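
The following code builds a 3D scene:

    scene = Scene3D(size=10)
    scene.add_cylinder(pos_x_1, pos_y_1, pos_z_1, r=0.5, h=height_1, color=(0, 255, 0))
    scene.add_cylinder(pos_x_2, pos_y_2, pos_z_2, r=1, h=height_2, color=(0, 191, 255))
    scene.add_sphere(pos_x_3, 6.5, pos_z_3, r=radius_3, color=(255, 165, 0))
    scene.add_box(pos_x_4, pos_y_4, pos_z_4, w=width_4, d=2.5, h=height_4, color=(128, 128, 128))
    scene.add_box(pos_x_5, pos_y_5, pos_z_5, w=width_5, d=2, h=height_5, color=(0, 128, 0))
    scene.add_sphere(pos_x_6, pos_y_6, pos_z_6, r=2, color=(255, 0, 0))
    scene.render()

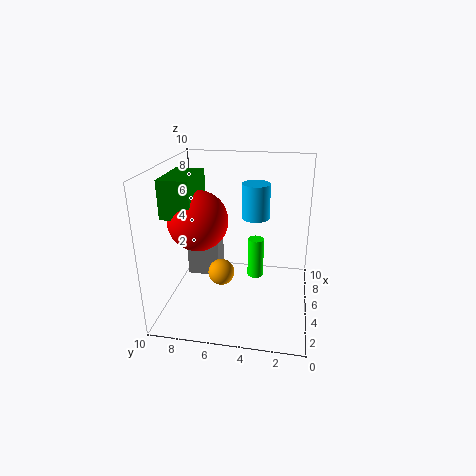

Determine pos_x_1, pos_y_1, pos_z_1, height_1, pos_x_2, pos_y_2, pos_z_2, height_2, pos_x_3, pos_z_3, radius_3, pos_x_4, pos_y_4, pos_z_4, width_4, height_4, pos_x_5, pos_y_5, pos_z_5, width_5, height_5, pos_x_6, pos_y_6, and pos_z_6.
pos_x_1 = 3
pos_y_1 = 3.5
pos_z_1 = 3.5
height_1 = 2.5
pos_x_2 = 6.5
pos_y_2 = 4
pos_z_2 = 6
height_2 = 2.5
pos_x_3 = 6
pos_z_3 = 1.5
radius_3 = 1
pos_x_4 = 7
pos_y_4 = 7
pos_z_4 = 0.5
width_4 = 2
height_4 = 4
pos_x_5 = 2.5
pos_y_5 = 7.5
pos_z_5 = 7
width_5 = 3.5
height_5 = 2.5
pos_x_6 = 4
pos_y_6 = 7.5
pos_z_6 = 6.5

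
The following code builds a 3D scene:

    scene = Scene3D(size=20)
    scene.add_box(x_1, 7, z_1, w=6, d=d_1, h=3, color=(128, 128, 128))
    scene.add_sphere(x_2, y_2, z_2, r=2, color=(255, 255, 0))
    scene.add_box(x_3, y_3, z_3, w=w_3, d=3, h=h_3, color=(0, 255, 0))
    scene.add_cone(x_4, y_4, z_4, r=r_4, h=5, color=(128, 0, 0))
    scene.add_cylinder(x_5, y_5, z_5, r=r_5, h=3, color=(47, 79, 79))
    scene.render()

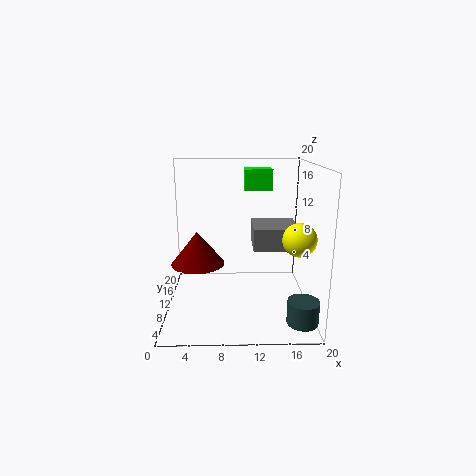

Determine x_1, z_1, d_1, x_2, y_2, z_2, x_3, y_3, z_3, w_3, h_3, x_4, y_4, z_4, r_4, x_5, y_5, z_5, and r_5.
x_1 = 12, z_1 = 9, d_1 = 6, x_2 = 17, y_2 = 3, z_2 = 12, x_3 = 11, y_3 = 13, z_3 = 16, w_3 = 4, h_3 = 3, x_4 = 4, y_4 = 13, z_4 = 5, r_4 = 4, x_5 = 18, y_5 = 3, z_5 = 1, r_5 = 2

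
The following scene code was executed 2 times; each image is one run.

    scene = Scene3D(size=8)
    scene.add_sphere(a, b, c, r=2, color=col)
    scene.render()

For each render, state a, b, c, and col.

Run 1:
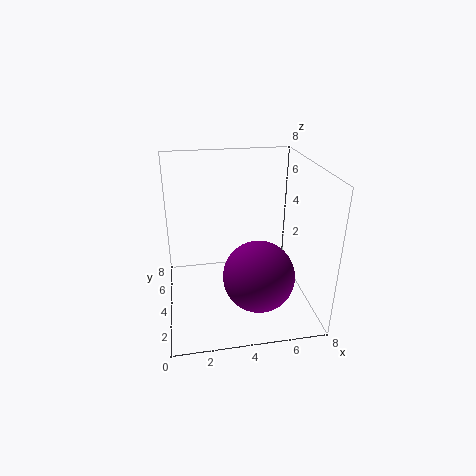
a = 5
b = 3
c = 2
col = 'purple'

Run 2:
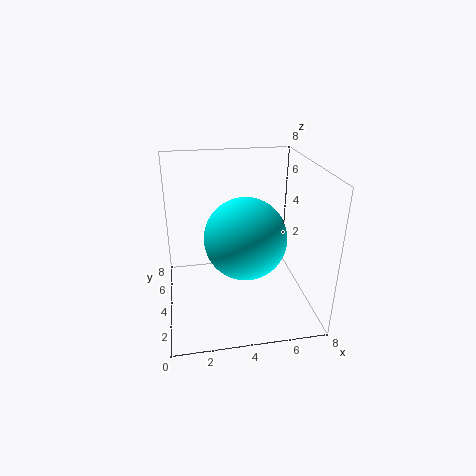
a = 4
b = 2
c = 5
col = 'cyan'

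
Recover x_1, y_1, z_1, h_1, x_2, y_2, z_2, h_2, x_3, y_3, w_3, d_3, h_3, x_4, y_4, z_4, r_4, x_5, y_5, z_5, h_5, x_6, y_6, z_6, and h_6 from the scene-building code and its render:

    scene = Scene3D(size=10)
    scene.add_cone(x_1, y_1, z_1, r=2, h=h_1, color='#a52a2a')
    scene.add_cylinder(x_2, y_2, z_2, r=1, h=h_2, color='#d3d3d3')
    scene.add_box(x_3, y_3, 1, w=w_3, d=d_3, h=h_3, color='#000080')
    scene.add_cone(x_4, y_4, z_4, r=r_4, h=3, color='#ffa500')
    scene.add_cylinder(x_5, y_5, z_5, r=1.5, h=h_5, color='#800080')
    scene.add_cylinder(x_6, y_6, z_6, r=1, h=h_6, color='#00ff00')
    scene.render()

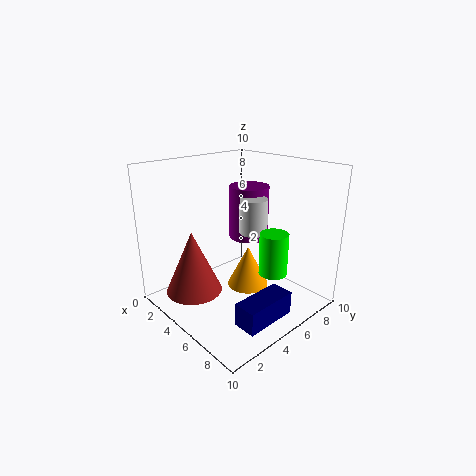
x_1 = 3; y_1 = 2.5; z_1 = 1; h_1 = 4.5; x_2 = 5; y_2 = 6.5; z_2 = 5; h_2 = 2.5; x_3 = 8; y_3 = 2; w_3 = 1.5; d_3 = 3.5; h_3 = 1.5; x_4 = 5; y_4 = 6; z_4 = 1; r_4 = 1.5; x_5 = 3.5; y_5 = 7.5; z_5 = 4; h_5 = 4; x_6 = 7; y_6 = 6.5; z_6 = 2.5; h_6 = 3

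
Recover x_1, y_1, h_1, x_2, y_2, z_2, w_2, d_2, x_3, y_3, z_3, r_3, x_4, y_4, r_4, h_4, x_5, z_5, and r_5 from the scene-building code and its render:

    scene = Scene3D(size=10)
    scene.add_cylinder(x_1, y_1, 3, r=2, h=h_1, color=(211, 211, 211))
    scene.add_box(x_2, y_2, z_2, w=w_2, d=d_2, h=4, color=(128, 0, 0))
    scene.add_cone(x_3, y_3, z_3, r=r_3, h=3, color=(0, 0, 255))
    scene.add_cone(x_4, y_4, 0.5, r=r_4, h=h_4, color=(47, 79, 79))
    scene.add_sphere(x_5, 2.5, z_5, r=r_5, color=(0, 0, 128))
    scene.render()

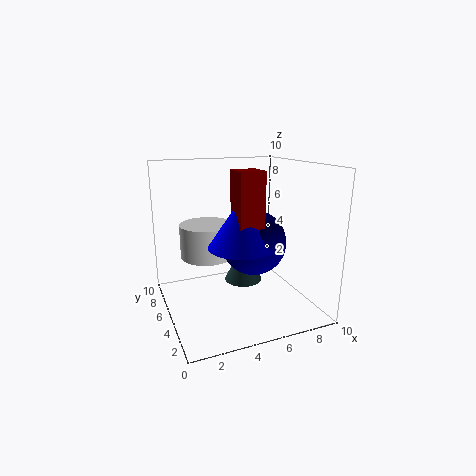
x_1 = 3.5, y_1 = 7.5, h_1 = 2.5, x_2 = 3.5, y_2 = 1, z_2 = 6, w_2 = 1.5, d_2 = 1.5, x_3 = 4, y_3 = 2, z_3 = 5.5, r_3 = 2, x_4 = 6.5, y_4 = 7.5, r_4 = 1.5, h_4 = 3, x_5 = 5, z_5 = 5.5, r_5 = 2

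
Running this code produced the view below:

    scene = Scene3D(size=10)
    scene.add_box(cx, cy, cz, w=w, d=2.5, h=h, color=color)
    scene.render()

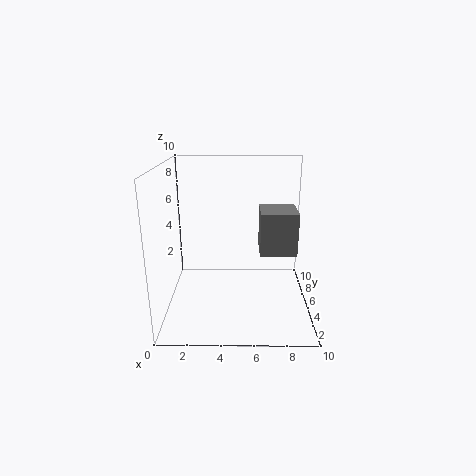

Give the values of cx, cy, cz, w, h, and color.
cx = 6.5, cy = 4, cz = 4, w = 2.5, h = 3, color = 'gray'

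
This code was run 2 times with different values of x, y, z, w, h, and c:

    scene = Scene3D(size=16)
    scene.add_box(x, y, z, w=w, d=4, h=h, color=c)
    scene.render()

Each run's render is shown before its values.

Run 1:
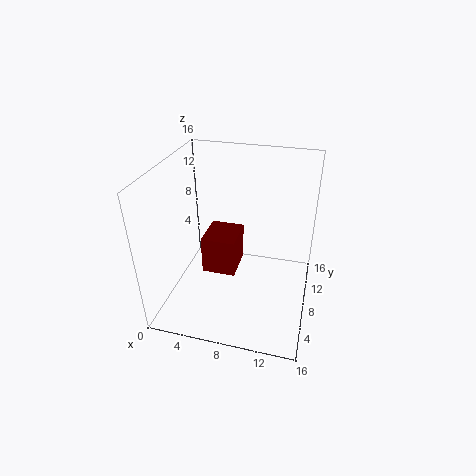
x = 5, y = 4.5, z = 5.5, w = 3.5, h = 4, c = 'maroon'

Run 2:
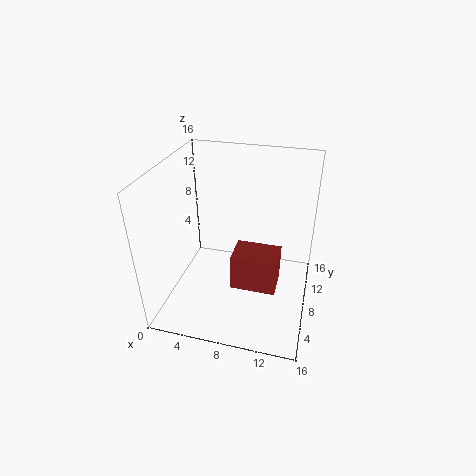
x = 7, y = 8, z = 0.5, w = 5.5, h = 4.5, c = 'brown'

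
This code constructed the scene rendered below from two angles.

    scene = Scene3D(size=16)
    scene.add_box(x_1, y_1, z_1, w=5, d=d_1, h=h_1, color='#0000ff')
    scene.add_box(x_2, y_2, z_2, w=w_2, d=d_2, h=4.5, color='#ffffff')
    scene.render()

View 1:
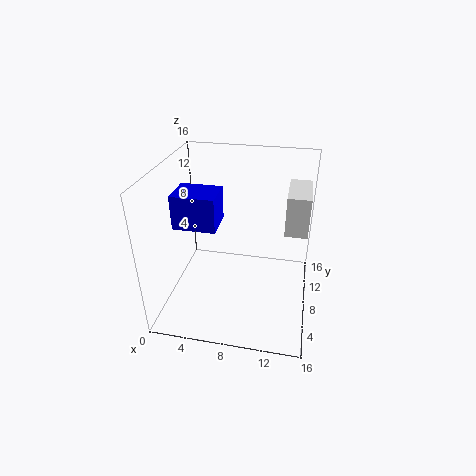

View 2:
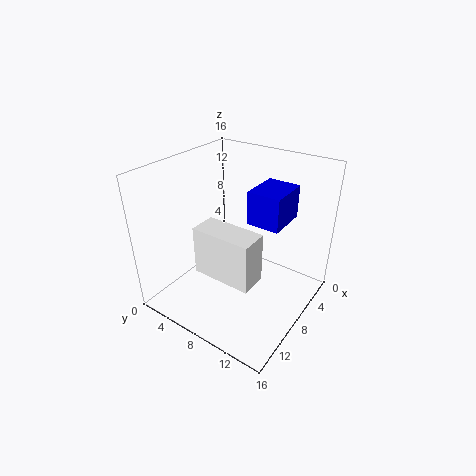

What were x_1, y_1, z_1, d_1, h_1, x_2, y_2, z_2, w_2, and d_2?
x_1 = 0.5
y_1 = 7.5
z_1 = 8.5
d_1 = 4
h_1 = 4
x_2 = 13
y_2 = 8.5
z_2 = 8.5
w_2 = 2.5
d_2 = 5.5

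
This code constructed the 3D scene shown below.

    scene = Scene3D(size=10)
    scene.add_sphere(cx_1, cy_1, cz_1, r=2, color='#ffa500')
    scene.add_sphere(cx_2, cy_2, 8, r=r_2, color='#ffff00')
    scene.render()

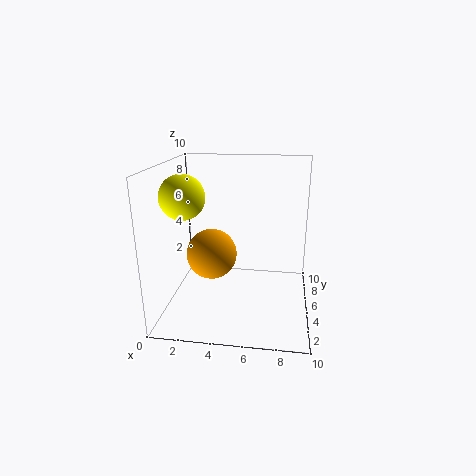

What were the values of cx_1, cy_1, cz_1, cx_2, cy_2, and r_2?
cx_1 = 2.5; cy_1 = 7.5; cz_1 = 2.5; cx_2 = 1.5; cy_2 = 4; r_2 = 1.5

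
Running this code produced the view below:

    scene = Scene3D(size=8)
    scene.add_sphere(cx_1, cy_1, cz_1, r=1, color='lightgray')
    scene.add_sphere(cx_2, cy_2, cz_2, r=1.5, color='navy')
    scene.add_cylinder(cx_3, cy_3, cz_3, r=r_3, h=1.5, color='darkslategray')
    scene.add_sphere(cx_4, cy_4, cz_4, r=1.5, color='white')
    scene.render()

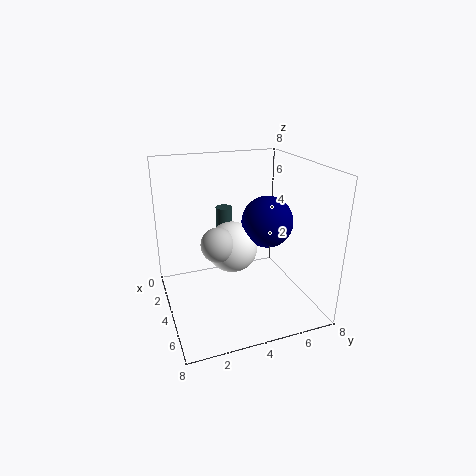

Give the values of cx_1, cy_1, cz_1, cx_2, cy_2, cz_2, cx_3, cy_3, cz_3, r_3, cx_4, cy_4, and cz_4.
cx_1 = 3.5; cy_1 = 3; cz_1 = 3.5; cx_2 = 3.5; cy_2 = 6; cz_2 = 4.5; cx_3 = 1.5; cy_3 = 4; cz_3 = 3.5; r_3 = 0.5; cx_4 = 3; cy_4 = 4; cz_4 = 3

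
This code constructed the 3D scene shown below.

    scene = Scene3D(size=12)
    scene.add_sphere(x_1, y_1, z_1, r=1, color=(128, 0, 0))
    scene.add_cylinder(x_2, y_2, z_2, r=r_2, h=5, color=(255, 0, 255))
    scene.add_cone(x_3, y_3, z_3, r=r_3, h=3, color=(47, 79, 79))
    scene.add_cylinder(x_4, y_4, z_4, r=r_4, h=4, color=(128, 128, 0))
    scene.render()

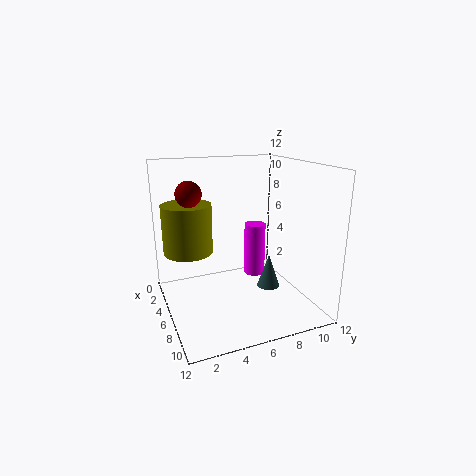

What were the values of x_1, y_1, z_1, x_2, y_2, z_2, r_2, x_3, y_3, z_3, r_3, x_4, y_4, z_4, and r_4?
x_1 = 6, y_1 = 2, z_1 = 10, x_2 = 3, y_2 = 9, z_2 = 1, r_2 = 1, x_3 = 6, y_3 = 9, z_3 = 1, r_3 = 1, x_4 = 5, y_4 = 2, z_4 = 5, r_4 = 2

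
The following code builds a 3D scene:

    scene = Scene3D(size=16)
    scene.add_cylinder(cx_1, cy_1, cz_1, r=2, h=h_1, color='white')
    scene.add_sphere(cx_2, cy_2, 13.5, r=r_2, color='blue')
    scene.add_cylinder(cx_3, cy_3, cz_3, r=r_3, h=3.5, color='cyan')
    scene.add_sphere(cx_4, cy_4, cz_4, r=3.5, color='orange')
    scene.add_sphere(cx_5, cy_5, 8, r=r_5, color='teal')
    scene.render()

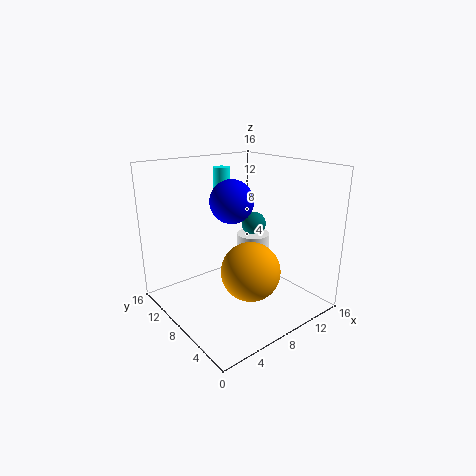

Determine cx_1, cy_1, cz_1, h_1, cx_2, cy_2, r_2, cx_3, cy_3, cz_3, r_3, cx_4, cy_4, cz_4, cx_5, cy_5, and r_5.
cx_1 = 12; cy_1 = 10; cz_1 = 4.5; h_1 = 2.5; cx_2 = 4.5; cy_2 = 4.5; r_2 = 2; cx_3 = 9.5; cy_3 = 13; cz_3 = 11.5; r_3 = 1; cx_4 = 9.5; cy_4 = 7.5; cz_4 = 3.5; cx_5 = 12.5; cy_5 = 10.5; r_5 = 1.5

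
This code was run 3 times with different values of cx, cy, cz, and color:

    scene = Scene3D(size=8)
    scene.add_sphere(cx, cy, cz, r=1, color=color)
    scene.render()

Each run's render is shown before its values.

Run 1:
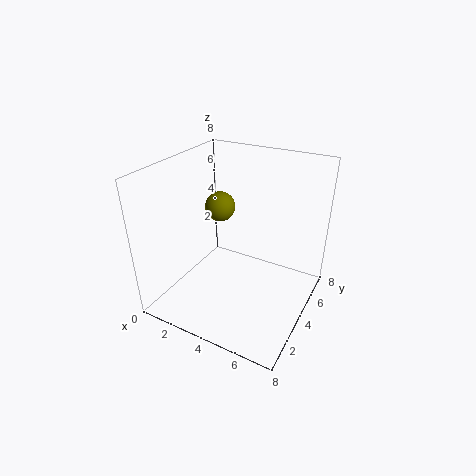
cx = 1; cy = 7; cz = 4; color = 'olive'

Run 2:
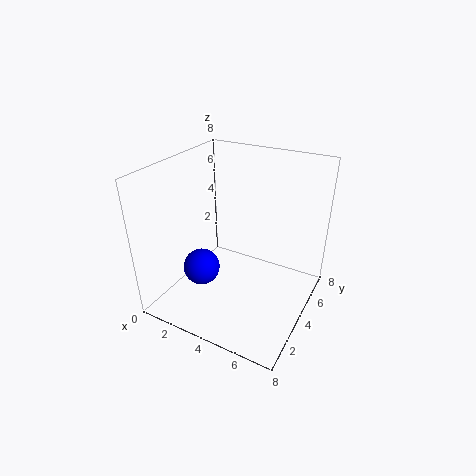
cx = 2.5; cy = 2.5; cz = 2.5; color = 'blue'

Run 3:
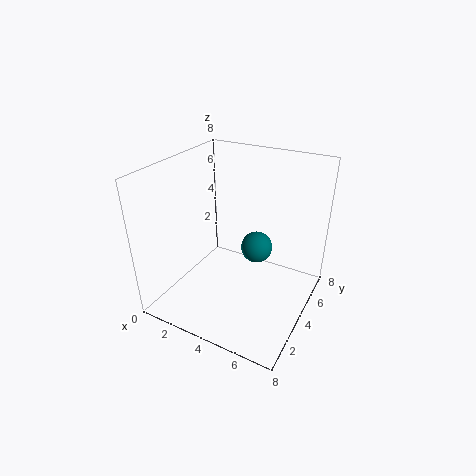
cx = 4; cy = 6.5; cz = 2; color = 'teal'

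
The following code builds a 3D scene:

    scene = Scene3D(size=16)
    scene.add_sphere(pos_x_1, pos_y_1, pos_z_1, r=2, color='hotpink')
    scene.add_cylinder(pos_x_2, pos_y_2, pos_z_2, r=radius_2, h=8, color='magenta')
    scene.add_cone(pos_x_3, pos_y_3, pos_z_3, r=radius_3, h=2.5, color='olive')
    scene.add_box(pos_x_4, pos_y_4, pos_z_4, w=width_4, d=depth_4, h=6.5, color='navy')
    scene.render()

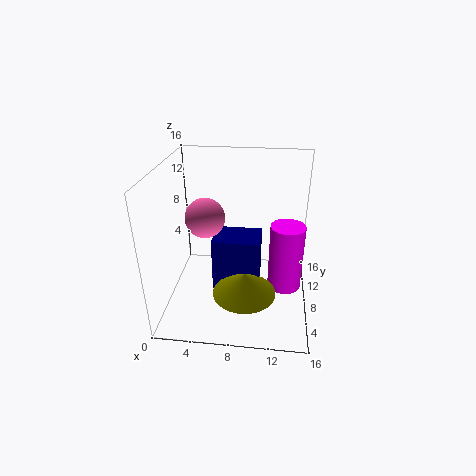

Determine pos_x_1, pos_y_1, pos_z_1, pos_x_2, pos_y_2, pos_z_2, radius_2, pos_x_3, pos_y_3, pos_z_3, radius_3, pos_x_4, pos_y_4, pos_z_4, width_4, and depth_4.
pos_x_1 = 5, pos_y_1 = 5.5, pos_z_1 = 11.5, pos_x_2 = 13.5, pos_y_2 = 9.5, pos_z_2 = 1, radius_2 = 2, pos_x_3 = 9, pos_y_3 = 5.5, pos_z_3 = 2.5, radius_3 = 3.5, pos_x_4 = 5, pos_y_4 = 7.5, pos_z_4 = 1, width_4 = 5.5, depth_4 = 4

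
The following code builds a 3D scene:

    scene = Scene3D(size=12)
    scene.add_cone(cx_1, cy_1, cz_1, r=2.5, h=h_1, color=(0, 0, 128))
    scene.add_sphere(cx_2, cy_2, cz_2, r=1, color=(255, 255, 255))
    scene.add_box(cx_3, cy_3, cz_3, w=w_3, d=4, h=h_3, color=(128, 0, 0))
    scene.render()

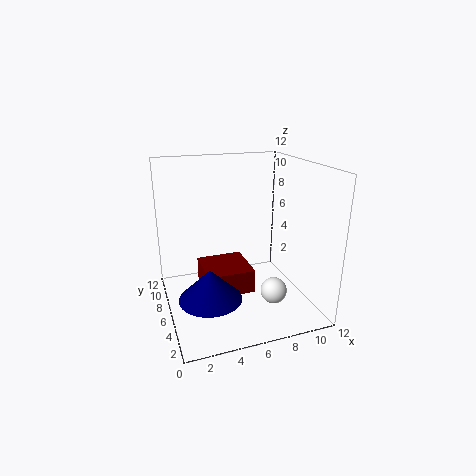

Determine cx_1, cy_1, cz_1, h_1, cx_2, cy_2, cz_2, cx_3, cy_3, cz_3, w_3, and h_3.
cx_1 = 3; cy_1 = 4; cz_1 = 2; h_1 = 2.5; cx_2 = 7.5; cy_2 = 2; cz_2 = 3; cx_3 = 3; cy_3 = 4.5; cz_3 = 1.5; w_3 = 4; h_3 = 2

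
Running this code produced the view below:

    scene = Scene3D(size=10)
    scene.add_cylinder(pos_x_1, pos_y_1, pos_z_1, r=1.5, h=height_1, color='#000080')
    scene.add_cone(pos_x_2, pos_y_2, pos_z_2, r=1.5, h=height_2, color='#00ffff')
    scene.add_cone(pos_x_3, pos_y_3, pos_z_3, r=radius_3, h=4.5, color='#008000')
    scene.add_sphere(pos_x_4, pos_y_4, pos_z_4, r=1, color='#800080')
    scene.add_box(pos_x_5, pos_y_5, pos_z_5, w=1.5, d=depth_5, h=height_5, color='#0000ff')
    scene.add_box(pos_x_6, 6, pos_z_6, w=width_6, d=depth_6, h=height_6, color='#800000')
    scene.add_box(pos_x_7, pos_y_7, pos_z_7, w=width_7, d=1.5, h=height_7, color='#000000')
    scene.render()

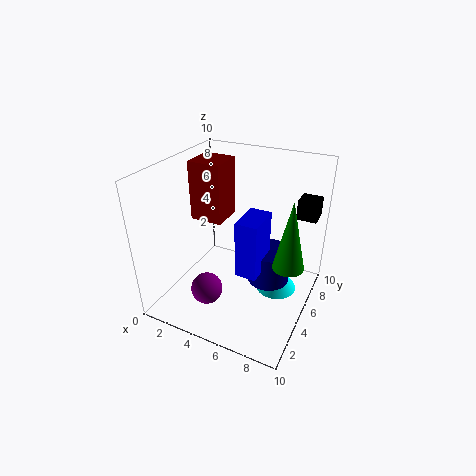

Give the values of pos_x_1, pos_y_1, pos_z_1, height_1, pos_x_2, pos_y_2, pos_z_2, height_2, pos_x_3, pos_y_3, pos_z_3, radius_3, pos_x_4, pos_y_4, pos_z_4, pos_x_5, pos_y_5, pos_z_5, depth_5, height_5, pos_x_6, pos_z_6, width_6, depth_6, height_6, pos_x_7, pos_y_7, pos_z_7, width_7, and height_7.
pos_x_1 = 7, pos_y_1 = 6, pos_z_1 = 1.5, height_1 = 2.5, pos_x_2 = 7.5, pos_y_2 = 6.5, pos_z_2 = 0.5, height_2 = 2, pos_x_3 = 9, pos_y_3 = 4, pos_z_3 = 4.5, radius_3 = 1, pos_x_4 = 4.5, pos_y_4 = 1.5, pos_z_4 = 3, pos_x_5 = 5.5, pos_y_5 = 3.5, pos_z_5 = 3, depth_5 = 2.5, height_5 = 4, pos_x_6 = 0.5, pos_z_6 = 5, width_6 = 2.5, depth_6 = 2.5, height_6 = 4.5, pos_x_7 = 8, pos_y_7 = 8.5, pos_z_7 = 5.5, width_7 = 1.5, height_7 = 1.5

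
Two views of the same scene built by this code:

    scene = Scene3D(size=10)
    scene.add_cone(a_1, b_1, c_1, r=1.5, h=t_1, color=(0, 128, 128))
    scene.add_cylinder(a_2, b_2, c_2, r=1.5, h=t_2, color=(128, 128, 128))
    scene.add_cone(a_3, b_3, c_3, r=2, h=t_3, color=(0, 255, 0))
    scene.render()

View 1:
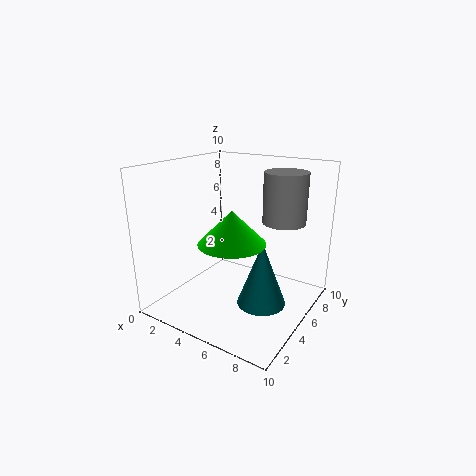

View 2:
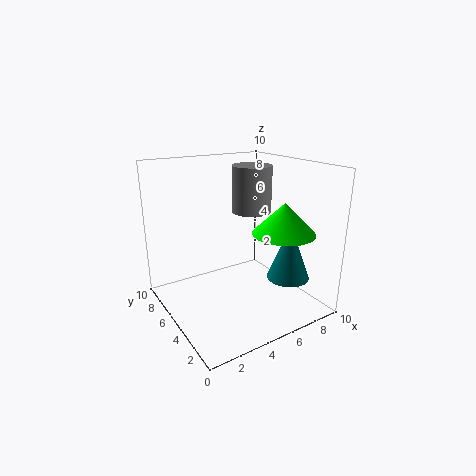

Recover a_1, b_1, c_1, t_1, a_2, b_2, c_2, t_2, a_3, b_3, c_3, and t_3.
a_1 = 8, b_1 = 3, c_1 = 2, t_1 = 4, a_2 = 7.5, b_2 = 7, c_2 = 6, t_2 = 3.5, a_3 = 6.5, b_3 = 2, c_3 = 6, t_3 = 2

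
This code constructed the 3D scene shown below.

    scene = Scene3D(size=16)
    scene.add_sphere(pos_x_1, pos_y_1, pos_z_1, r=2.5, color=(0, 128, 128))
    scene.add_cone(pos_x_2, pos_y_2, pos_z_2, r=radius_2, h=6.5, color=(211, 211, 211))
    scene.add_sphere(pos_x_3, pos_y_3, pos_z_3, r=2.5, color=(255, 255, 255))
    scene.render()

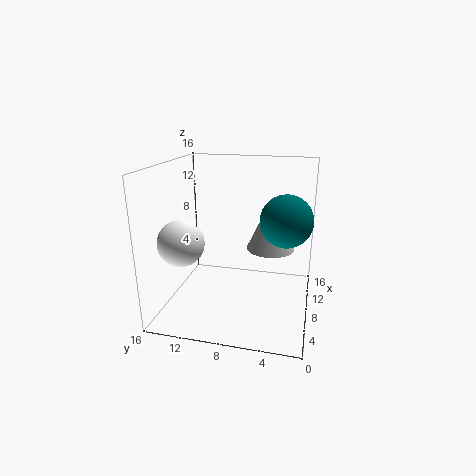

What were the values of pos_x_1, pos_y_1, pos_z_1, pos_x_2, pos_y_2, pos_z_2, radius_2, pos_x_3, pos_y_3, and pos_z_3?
pos_x_1 = 4.5; pos_y_1 = 2.5; pos_z_1 = 11.5; pos_x_2 = 13; pos_y_2 = 5; pos_z_2 = 5; radius_2 = 3; pos_x_3 = 5; pos_y_3 = 13.5; pos_z_3 = 8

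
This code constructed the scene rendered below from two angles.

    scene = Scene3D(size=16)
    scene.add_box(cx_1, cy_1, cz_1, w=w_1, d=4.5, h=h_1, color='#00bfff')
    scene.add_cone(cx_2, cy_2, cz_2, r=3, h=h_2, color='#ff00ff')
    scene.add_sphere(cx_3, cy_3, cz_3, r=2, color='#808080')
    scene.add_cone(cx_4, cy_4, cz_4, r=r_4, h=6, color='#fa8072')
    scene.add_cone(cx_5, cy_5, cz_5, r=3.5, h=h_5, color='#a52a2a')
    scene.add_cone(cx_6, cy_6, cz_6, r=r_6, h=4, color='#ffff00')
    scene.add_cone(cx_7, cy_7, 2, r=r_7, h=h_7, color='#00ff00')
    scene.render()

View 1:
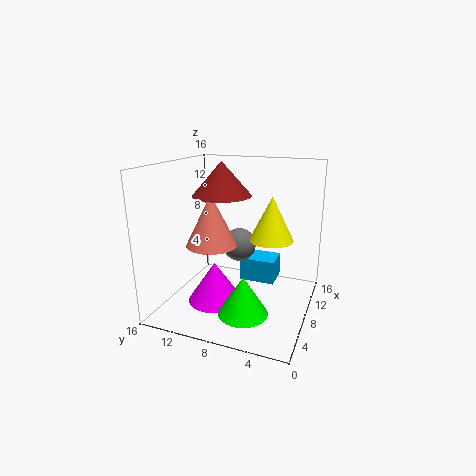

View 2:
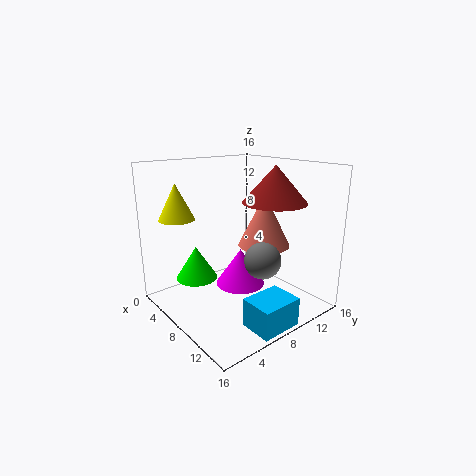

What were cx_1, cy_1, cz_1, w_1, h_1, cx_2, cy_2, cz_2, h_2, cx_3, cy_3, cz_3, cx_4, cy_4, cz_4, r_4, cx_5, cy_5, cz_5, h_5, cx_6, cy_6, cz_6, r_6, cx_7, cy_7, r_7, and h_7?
cx_1 = 12.5
cy_1 = 5
cz_1 = 0.5
w_1 = 3.5
h_1 = 3
cx_2 = 6
cy_2 = 10
cz_2 = 1
h_2 = 4.5
cx_3 = 11
cy_3 = 9
cz_3 = 6
cx_4 = 8.5
cy_4 = 11.5
cz_4 = 6.5
r_4 = 3
cx_5 = 10.5
cy_5 = 11
cz_5 = 12
h_5 = 4
cx_6 = 3.5
cy_6 = 3
cz_6 = 10
r_6 = 2
cx_7 = 3
cy_7 = 5.5
r_7 = 2.5
h_7 = 4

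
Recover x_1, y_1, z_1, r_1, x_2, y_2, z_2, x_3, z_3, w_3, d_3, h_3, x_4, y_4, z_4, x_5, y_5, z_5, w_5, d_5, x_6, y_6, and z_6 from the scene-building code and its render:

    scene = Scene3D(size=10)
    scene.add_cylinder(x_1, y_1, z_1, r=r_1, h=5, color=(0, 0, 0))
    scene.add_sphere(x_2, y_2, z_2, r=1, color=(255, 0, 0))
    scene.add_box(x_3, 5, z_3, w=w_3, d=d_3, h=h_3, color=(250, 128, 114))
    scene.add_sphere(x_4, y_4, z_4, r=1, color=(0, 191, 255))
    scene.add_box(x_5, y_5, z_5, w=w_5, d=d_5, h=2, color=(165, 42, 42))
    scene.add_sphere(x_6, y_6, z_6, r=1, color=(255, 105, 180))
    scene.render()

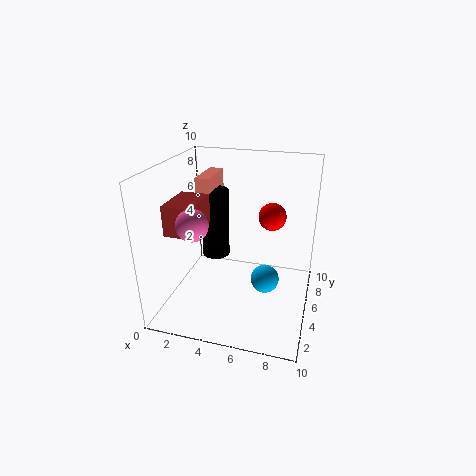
x_1 = 3; y_1 = 6; z_1 = 3; r_1 = 1; x_2 = 7; y_2 = 7; z_2 = 6; x_3 = 2; z_3 = 6; w_3 = 1; d_3 = 3; h_3 = 3; x_4 = 7; y_4 = 5; z_4 = 2; x_5 = 1; y_5 = 2; z_5 = 6; w_5 = 2; d_5 = 3; x_6 = 3; y_6 = 2; z_6 = 7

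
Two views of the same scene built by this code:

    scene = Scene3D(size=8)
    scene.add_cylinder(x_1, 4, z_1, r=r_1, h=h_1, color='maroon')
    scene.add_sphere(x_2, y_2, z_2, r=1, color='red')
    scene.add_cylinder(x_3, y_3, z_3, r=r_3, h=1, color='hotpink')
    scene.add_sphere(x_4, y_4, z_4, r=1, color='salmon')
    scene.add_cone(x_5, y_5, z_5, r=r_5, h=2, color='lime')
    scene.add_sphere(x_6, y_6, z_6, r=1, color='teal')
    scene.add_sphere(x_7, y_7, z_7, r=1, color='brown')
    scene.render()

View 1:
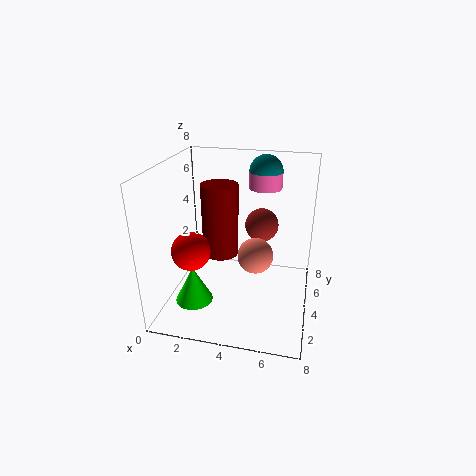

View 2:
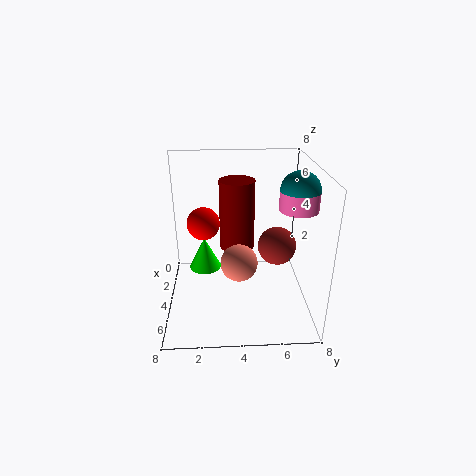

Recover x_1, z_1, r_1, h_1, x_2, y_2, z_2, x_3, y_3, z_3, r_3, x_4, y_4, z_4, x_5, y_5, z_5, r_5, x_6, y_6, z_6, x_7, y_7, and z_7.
x_1 = 3; z_1 = 3; r_1 = 1; h_1 = 4; x_2 = 2; y_2 = 2; z_2 = 4; x_3 = 5; y_3 = 7; z_3 = 6; r_3 = 1; x_4 = 5; y_4 = 4; z_4 = 3; x_5 = 2; y_5 = 2; z_5 = 1; r_5 = 1; x_6 = 5; y_6 = 7; z_6 = 7; x_7 = 5; y_7 = 6; z_7 = 4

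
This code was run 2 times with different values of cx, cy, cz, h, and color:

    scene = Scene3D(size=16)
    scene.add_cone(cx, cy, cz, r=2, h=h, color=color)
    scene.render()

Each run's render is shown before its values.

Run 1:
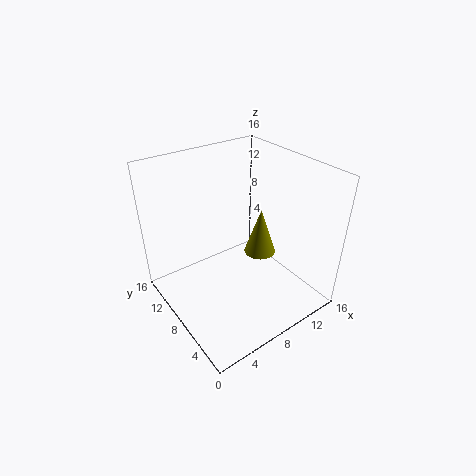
cx = 13
cy = 10
cz = 3
h = 6
color = 'olive'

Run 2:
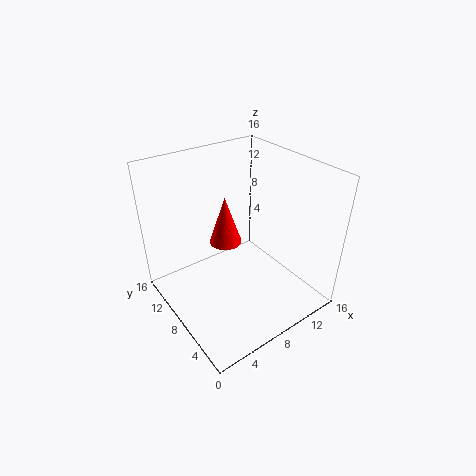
cx = 9
cy = 12
cz = 5
h = 6
color = 'red'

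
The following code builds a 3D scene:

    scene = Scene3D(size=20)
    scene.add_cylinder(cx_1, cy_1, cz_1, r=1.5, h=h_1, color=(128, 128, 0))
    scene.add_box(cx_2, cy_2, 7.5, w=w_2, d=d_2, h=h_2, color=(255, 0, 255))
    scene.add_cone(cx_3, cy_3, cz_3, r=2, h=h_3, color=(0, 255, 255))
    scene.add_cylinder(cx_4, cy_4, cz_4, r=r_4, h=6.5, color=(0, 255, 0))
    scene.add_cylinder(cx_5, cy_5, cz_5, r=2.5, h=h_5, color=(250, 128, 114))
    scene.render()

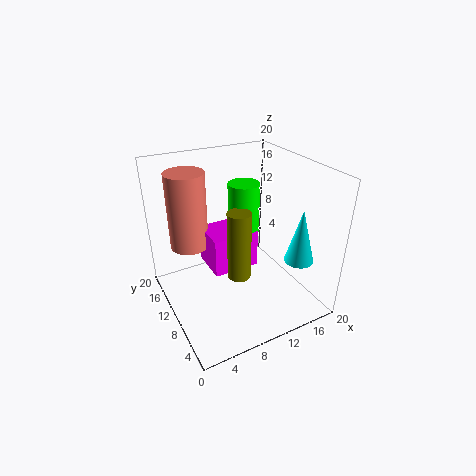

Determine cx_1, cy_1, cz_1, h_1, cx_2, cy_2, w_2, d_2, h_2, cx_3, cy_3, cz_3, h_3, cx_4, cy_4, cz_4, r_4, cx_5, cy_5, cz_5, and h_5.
cx_1 = 8; cy_1 = 6; cz_1 = 7; h_1 = 9; cx_2 = 5; cy_2 = 6.5; w_2 = 6; d_2 = 5; h_2 = 5; cx_3 = 16.5; cy_3 = 4.5; cz_3 = 7.5; h_3 = 7.5; cx_4 = 10; cy_4 = 8.5; cz_4 = 12; r_4 = 2; cx_5 = 3.5; cy_5 = 11.5; cz_5 = 10; h_5 = 10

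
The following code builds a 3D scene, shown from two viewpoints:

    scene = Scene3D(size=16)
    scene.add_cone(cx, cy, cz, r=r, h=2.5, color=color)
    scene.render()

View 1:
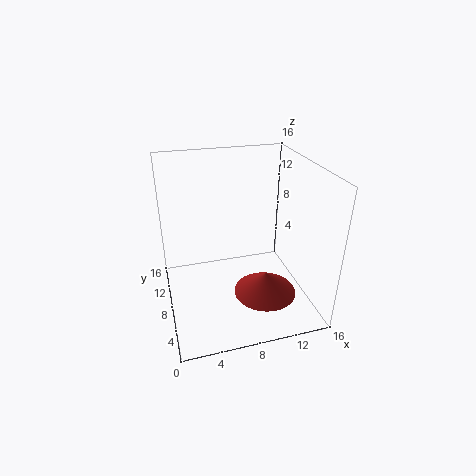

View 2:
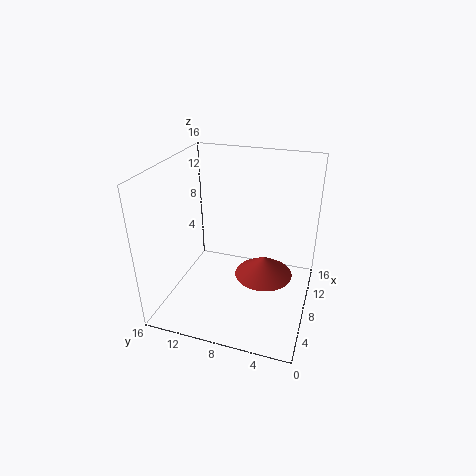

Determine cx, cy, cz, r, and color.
cx = 10.5; cy = 5.5; cz = 2; r = 3.5; color = 'brown'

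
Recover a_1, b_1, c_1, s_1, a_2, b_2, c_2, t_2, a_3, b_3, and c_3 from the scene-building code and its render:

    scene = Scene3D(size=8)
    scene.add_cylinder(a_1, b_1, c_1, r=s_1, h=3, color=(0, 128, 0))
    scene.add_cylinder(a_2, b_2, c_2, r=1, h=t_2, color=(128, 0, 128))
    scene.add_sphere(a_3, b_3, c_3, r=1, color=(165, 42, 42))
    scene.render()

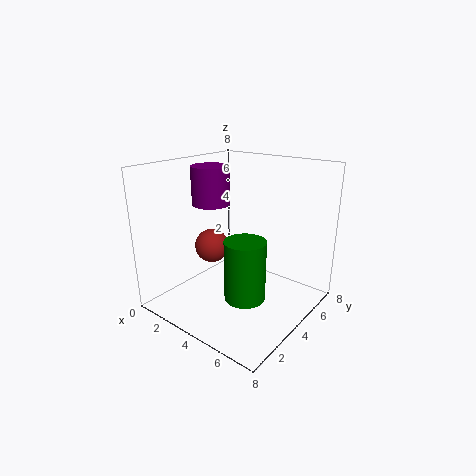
a_1 = 6
b_1 = 2
c_1 = 2
s_1 = 1
a_2 = 3
b_2 = 3
c_2 = 6
t_2 = 2
a_3 = 2
b_3 = 4
c_3 = 3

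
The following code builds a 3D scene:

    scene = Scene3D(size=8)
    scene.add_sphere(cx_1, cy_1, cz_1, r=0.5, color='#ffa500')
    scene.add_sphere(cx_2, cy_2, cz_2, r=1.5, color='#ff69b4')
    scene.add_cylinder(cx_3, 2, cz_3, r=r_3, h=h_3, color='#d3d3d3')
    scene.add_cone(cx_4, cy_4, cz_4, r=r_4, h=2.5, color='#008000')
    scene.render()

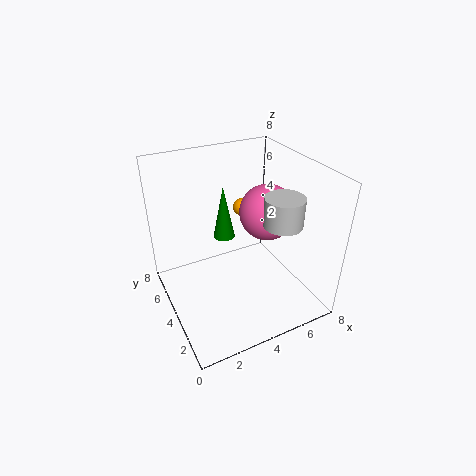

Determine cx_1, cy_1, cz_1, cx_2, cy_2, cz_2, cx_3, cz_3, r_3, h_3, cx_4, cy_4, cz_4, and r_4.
cx_1 = 5; cy_1 = 5.5; cz_1 = 5; cx_2 = 5.5; cy_2 = 3.5; cz_2 = 5.5; cx_3 = 5.5; cz_3 = 5.5; r_3 = 1; h_3 = 1.5; cx_4 = 2.5; cy_4 = 2.5; cz_4 = 5.5; r_4 = 0.5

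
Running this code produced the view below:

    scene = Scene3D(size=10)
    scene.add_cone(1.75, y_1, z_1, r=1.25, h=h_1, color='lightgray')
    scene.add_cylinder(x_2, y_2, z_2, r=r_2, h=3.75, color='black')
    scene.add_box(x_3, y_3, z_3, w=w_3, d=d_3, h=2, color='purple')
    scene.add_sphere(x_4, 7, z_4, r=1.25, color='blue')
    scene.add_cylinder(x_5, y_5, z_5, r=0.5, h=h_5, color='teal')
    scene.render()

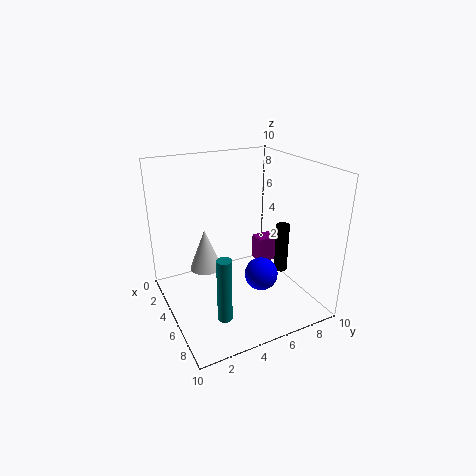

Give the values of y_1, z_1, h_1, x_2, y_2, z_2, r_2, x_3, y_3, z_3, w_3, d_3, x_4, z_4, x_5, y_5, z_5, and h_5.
y_1 = 3.75; z_1 = 1.25; h_1 = 3.25; x_2 = 5; y_2 = 8.75; z_2 = 1.5; r_2 = 0.5; x_3 = 2.25; y_3 = 7.75; z_3 = 1.5; w_3 = 1.25; d_3 = 1.75; x_4 = 5; z_4 = 1.5; x_5 = 7; y_5 = 3; z_5 = 0.25; h_5 = 4.5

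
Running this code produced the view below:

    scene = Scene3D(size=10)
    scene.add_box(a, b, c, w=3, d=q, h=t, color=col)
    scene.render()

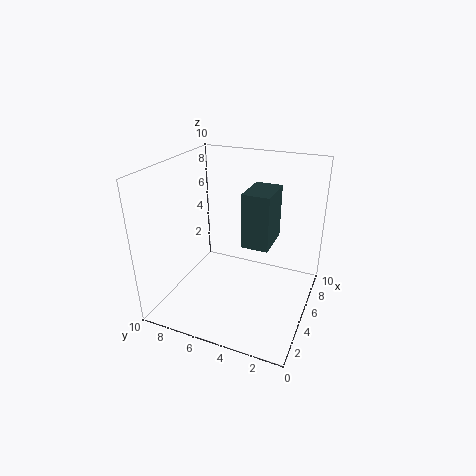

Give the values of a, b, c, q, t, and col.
a = 5.5, b = 3, c = 4, q = 2, t = 4, col = 'darkslategray'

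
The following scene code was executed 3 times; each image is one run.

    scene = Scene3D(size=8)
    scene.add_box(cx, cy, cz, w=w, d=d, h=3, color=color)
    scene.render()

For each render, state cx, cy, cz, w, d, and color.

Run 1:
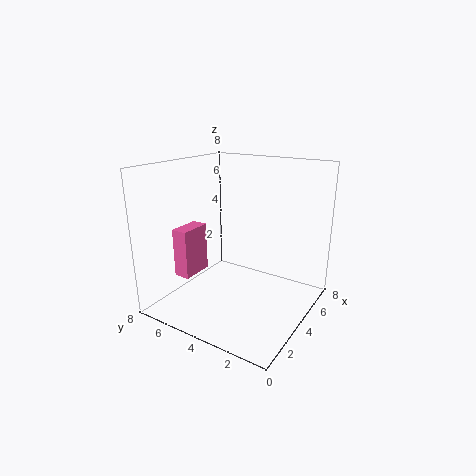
cx = 3; cy = 7; cz = 1; w = 2; d = 1; color = 'hotpink'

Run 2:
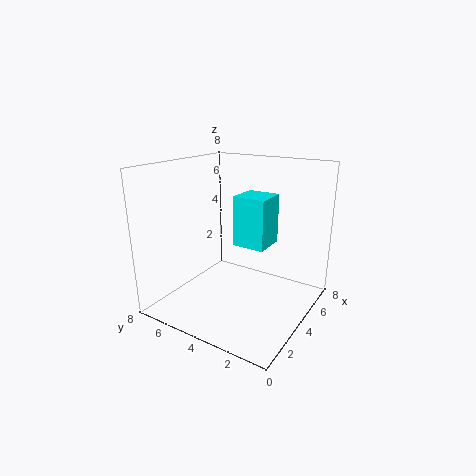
cx = 5; cy = 3; cz = 3; w = 2; d = 2; color = 'cyan'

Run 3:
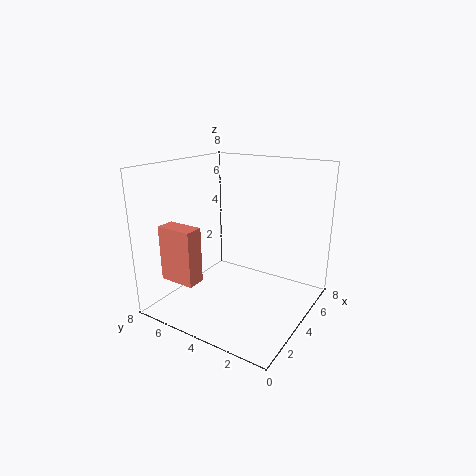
cx = 1; cy = 5; cz = 2; w = 1; d = 2; color = 'salmon'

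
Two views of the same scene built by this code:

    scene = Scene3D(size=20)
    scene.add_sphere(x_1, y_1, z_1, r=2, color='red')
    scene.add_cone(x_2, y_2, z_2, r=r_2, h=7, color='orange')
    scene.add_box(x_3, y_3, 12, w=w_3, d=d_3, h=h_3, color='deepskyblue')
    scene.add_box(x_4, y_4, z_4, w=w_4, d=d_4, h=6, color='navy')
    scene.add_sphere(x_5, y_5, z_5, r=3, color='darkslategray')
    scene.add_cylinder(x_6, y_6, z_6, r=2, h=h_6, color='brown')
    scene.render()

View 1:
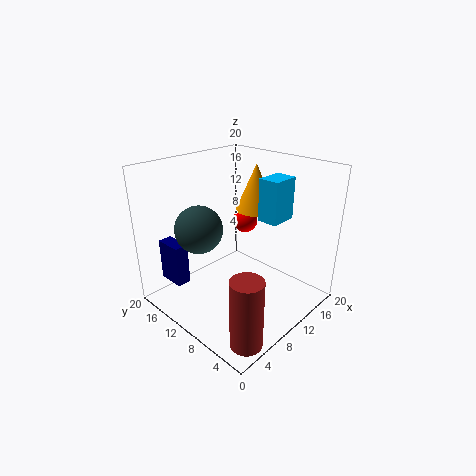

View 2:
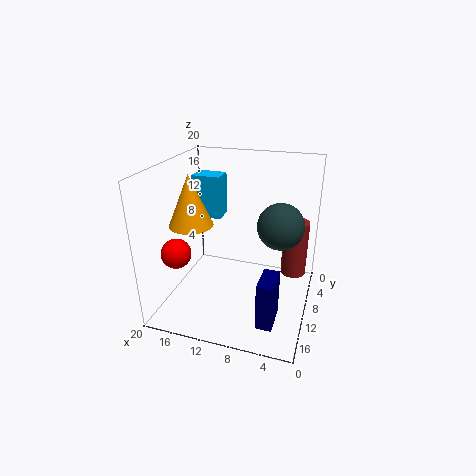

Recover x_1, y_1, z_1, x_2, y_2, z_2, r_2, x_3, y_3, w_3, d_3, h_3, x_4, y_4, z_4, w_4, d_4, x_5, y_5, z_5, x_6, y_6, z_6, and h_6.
x_1 = 17, y_1 = 15, z_1 = 9, x_2 = 16, y_2 = 12, z_2 = 12, r_2 = 3, x_3 = 13, y_3 = 6, w_3 = 4, d_3 = 3, h_3 = 6, x_4 = 3, y_4 = 15, z_4 = 3, w_4 = 2, d_4 = 4, x_5 = 4, y_5 = 11, z_5 = 13, x_6 = 3, y_6 = 2, z_6 = 1, h_6 = 9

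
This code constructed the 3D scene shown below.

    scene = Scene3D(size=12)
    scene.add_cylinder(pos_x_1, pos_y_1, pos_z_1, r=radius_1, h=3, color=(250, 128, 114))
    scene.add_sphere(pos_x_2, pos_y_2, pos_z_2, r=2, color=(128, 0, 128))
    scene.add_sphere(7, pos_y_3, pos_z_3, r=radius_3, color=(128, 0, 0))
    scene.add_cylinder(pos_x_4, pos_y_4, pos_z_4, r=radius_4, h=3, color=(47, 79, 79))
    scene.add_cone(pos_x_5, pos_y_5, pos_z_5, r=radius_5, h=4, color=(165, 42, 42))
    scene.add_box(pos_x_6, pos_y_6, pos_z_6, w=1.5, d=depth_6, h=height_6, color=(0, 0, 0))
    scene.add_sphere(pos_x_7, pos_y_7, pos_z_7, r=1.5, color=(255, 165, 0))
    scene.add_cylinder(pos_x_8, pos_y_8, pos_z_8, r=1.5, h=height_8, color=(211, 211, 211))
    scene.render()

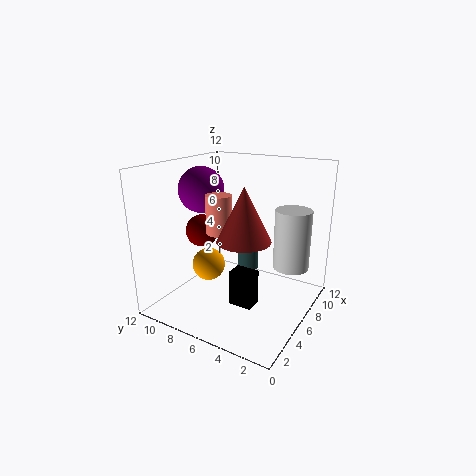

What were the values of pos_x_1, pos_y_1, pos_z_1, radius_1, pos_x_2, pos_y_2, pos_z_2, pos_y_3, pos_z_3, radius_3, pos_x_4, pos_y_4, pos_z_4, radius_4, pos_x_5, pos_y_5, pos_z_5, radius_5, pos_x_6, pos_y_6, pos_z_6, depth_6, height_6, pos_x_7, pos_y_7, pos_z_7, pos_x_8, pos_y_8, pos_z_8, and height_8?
pos_x_1 = 4; pos_y_1 = 6.5; pos_z_1 = 7; radius_1 = 1; pos_x_2 = 6.5; pos_y_2 = 10; pos_z_2 = 9.5; pos_y_3 = 10.5; pos_z_3 = 5.5; radius_3 = 1.5; pos_x_4 = 10.5; pos_y_4 = 7.5; pos_z_4 = 1; radius_4 = 1; pos_x_5 = 3.5; pos_y_5 = 4; pos_z_5 = 7; radius_5 = 2; pos_x_6 = 4.5; pos_y_6 = 4; pos_z_6 = 0.5; depth_6 = 2; height_6 = 3; pos_x_7 = 6.5; pos_y_7 = 9.5; pos_z_7 = 2.5; pos_x_8 = 8; pos_y_8 = 2; pos_z_8 = 3.5; height_8 = 5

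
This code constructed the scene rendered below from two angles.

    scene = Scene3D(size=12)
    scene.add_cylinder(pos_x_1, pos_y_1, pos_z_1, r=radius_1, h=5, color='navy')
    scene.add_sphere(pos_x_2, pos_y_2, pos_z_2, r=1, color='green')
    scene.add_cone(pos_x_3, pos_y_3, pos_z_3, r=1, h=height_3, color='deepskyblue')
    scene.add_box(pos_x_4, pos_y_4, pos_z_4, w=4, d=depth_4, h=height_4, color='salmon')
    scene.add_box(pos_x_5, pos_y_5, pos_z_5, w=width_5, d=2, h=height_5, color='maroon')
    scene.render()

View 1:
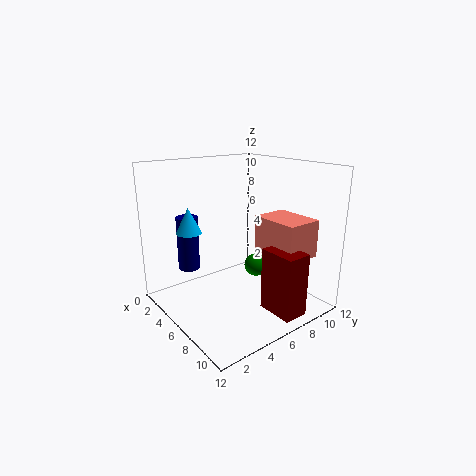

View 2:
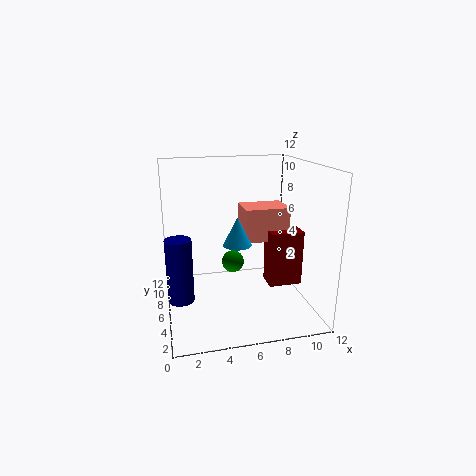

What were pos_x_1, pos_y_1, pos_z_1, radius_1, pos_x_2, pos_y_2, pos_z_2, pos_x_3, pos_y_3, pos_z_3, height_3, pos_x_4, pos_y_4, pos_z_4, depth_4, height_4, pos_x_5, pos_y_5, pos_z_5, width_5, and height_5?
pos_x_1 = 1, pos_y_1 = 4, pos_z_1 = 2, radius_1 = 1, pos_x_2 = 6, pos_y_2 = 8, pos_z_2 = 3, pos_x_3 = 5, pos_y_3 = 2, pos_z_3 = 7, height_3 = 2, pos_x_4 = 7, pos_y_4 = 7, pos_z_4 = 5, depth_4 = 3, height_4 = 3, pos_x_5 = 9, pos_y_5 = 6, pos_z_5 = 1, width_5 = 3, height_5 = 5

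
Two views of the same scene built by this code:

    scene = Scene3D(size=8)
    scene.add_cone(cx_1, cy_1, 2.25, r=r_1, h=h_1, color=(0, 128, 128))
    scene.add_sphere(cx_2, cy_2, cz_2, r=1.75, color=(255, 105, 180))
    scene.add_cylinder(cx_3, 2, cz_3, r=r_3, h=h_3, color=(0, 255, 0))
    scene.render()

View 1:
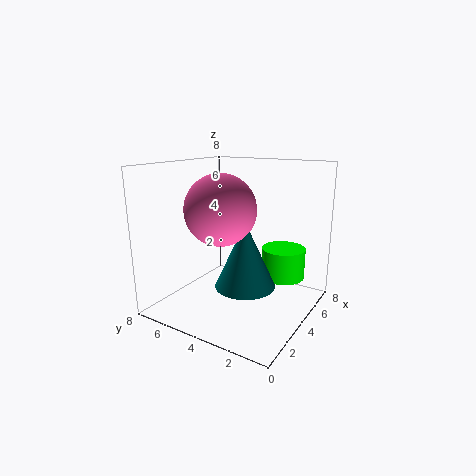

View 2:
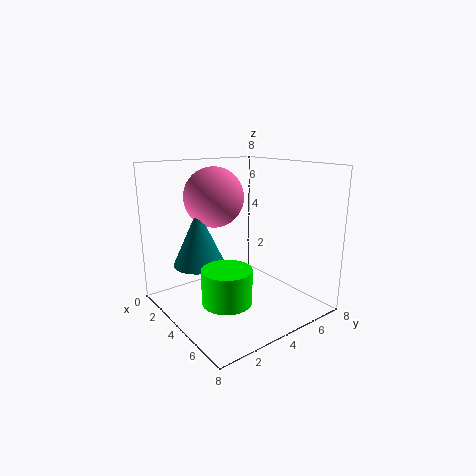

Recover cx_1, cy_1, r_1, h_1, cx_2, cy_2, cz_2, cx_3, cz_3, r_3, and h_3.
cx_1 = 2.25
cy_1 = 2.5
r_1 = 1.5
h_1 = 3.25
cx_2 = 2
cy_2 = 3.75
cz_2 = 6
cx_3 = 5.75
cz_3 = 1.5
r_3 = 1.25
h_3 = 1.75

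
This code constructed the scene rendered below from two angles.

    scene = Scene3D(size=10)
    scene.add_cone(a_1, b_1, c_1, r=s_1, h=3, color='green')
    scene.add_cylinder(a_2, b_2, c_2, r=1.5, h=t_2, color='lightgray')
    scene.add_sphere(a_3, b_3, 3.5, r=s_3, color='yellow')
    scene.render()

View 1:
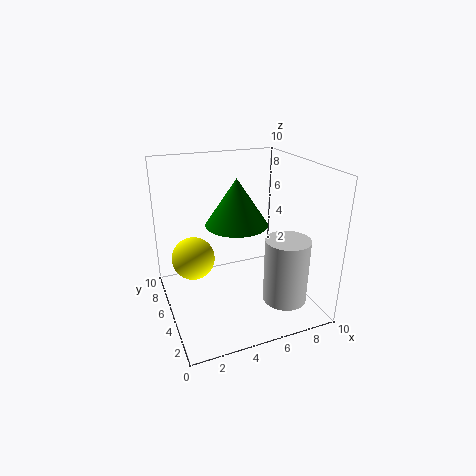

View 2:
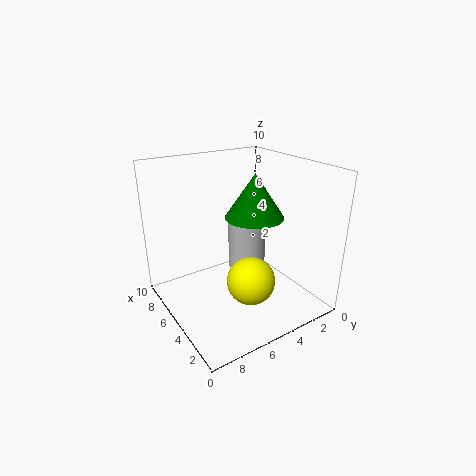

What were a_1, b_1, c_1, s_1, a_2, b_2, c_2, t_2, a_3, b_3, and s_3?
a_1 = 4.5
b_1 = 4
c_1 = 6.5
s_1 = 2
a_2 = 7.5
b_2 = 2.5
c_2 = 1
t_2 = 4.5
a_3 = 2
b_3 = 6
s_3 = 1.5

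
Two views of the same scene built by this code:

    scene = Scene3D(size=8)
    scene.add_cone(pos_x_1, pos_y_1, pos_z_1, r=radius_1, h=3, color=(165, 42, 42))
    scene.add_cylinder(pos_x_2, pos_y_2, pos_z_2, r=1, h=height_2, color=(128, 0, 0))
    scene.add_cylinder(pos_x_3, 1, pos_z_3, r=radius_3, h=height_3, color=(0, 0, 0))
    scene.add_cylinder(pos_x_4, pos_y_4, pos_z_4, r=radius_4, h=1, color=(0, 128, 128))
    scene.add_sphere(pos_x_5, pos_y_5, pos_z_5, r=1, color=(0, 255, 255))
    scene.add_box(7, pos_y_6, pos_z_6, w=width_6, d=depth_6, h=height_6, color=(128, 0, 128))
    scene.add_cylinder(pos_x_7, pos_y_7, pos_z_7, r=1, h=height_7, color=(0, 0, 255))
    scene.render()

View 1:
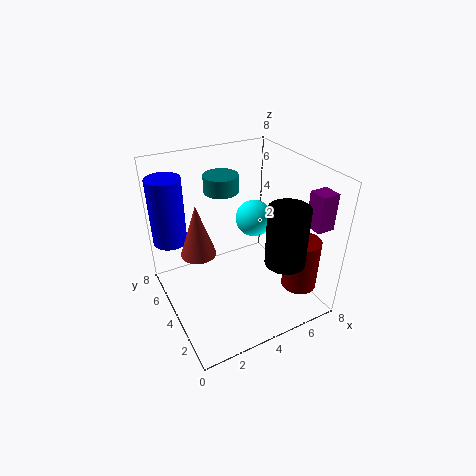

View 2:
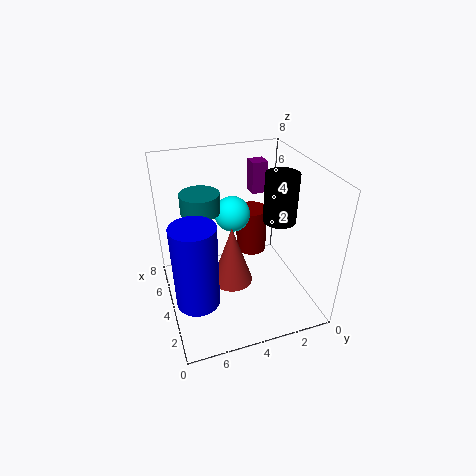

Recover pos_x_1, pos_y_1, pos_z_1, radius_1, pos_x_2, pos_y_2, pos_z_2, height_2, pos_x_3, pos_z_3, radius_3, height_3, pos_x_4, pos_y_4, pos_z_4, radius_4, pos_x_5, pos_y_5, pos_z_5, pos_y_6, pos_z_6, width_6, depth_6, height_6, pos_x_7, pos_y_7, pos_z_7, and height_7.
pos_x_1 = 2; pos_y_1 = 5; pos_z_1 = 3; radius_1 = 1; pos_x_2 = 7; pos_y_2 = 2; pos_z_2 = 1; height_2 = 3; pos_x_3 = 5; pos_z_3 = 4; radius_3 = 1; height_3 = 3; pos_x_4 = 4; pos_y_4 = 6; pos_z_4 = 6; radius_4 = 1; pos_x_5 = 5; pos_y_5 = 4; pos_z_5 = 5; pos_y_6 = 1; pos_z_6 = 5; width_6 = 1; depth_6 = 1; height_6 = 2; pos_x_7 = 1; pos_y_7 = 7; pos_z_7 = 3; height_7 = 4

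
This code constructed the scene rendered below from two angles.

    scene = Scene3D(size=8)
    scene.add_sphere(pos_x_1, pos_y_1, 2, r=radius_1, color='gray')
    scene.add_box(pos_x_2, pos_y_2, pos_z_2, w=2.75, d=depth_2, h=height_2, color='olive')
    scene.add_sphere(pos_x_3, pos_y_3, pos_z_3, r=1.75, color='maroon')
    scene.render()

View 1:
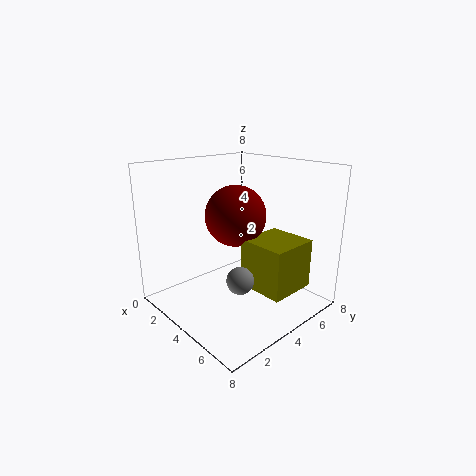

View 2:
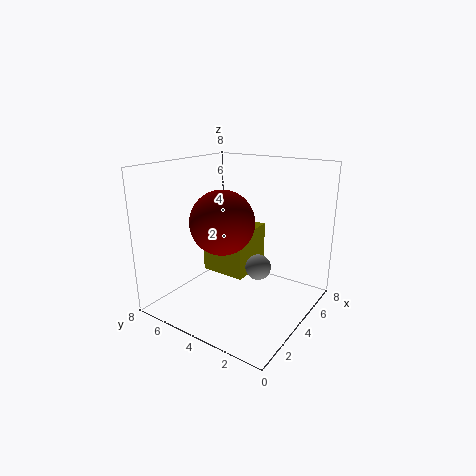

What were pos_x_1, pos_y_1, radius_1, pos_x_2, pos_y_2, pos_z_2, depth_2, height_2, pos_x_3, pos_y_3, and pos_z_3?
pos_x_1 = 5, pos_y_1 = 3.25, radius_1 = 0.75, pos_x_2 = 4.25, pos_y_2 = 4, pos_z_2 = 1.25, depth_2 = 2.75, height_2 = 2.75, pos_x_3 = 3.25, pos_y_3 = 4.5, pos_z_3 = 5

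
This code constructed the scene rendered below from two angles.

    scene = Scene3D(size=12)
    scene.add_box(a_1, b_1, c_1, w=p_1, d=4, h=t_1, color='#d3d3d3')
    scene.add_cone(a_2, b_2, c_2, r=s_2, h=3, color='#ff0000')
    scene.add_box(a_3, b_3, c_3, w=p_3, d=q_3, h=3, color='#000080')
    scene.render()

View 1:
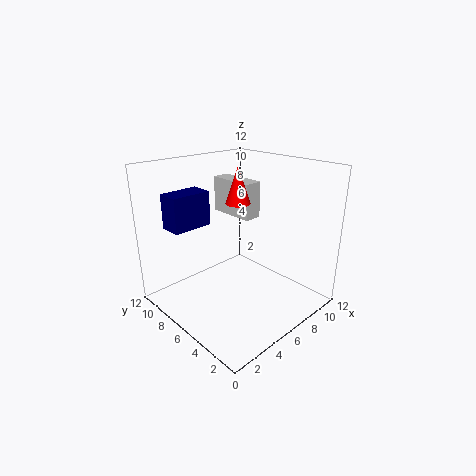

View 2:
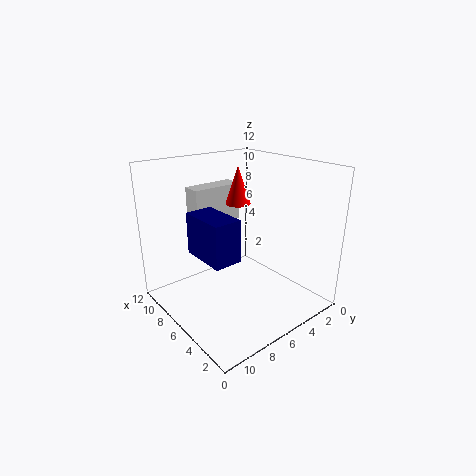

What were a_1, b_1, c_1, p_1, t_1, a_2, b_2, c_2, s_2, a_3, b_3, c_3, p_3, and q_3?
a_1 = 6.5, b_1 = 5.5, c_1 = 7.5, p_1 = 1.5, t_1 = 3, a_2 = 6, b_2 = 6, c_2 = 9, s_2 = 1, a_3 = 2, b_3 = 9, c_3 = 6.5, p_3 = 3.5, q_3 = 2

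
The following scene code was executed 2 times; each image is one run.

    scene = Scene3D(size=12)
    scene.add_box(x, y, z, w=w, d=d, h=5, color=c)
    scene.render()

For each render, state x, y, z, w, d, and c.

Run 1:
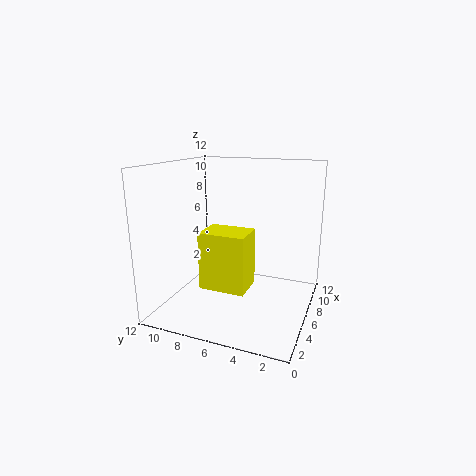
x = 4.5
y = 5
z = 1.5
w = 3
d = 4
c = 'yellow'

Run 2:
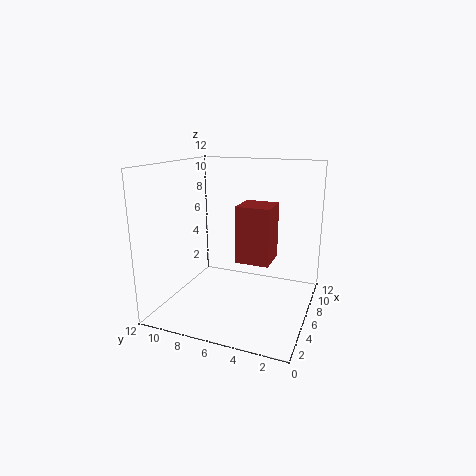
x = 6.5
y = 3.5
z = 3.5
w = 3
d = 3
c = 'brown'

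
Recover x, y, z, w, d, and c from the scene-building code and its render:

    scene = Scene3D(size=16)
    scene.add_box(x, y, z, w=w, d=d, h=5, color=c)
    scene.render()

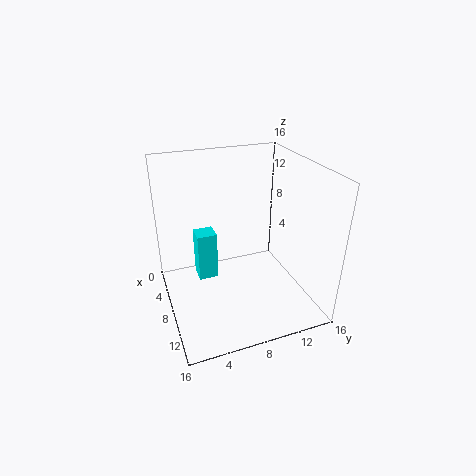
x = 8, y = 3, z = 5, w = 2, d = 2, c = 'cyan'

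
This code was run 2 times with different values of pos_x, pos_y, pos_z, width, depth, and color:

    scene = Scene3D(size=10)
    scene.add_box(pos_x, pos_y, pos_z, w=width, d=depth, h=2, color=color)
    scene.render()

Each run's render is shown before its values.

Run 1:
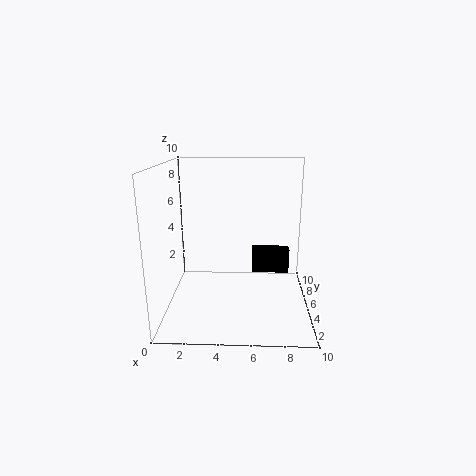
pos_x = 6
pos_y = 8
pos_z = 1
width = 3
depth = 1
color = 'black'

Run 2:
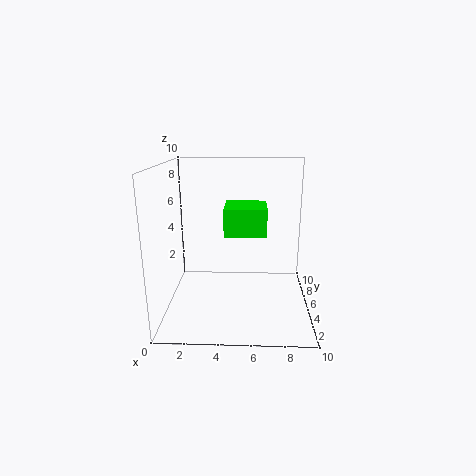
pos_x = 4
pos_y = 5
pos_z = 5
width = 3
depth = 3
color = 'lime'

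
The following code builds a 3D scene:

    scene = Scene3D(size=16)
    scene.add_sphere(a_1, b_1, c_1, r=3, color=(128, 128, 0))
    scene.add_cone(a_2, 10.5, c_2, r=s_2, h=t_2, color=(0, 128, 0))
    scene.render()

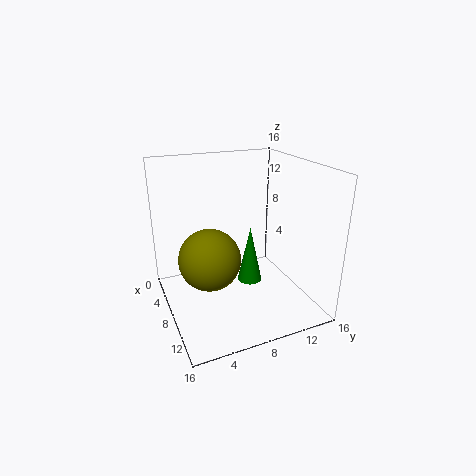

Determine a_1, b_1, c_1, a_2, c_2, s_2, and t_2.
a_1 = 11.5
b_1 = 3.5
c_1 = 8
a_2 = 6
c_2 = 1
s_2 = 1.5
t_2 = 7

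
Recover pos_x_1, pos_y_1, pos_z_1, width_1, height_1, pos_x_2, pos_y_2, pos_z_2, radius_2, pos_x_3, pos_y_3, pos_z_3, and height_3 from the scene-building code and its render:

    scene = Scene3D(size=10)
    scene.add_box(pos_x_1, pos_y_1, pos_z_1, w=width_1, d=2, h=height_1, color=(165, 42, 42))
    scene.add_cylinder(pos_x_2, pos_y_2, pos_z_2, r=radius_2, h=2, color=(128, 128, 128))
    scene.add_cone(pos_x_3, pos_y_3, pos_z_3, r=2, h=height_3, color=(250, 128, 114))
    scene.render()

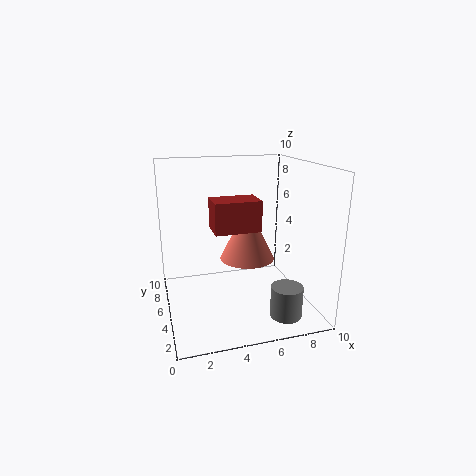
pos_x_1 = 3
pos_y_1 = 3
pos_z_1 = 6
width_1 = 3
height_1 = 2
pos_x_2 = 7
pos_y_2 = 1
pos_z_2 = 1
radius_2 = 1
pos_x_3 = 6
pos_y_3 = 6
pos_z_3 = 3
height_3 = 4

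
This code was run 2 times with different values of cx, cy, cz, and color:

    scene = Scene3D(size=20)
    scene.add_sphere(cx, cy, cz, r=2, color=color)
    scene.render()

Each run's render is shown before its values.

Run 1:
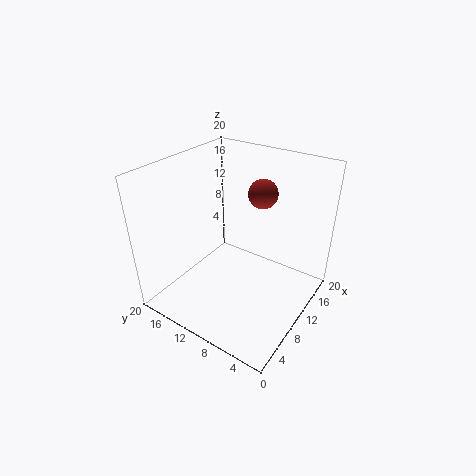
cx = 13; cy = 8; cz = 16; color = 'brown'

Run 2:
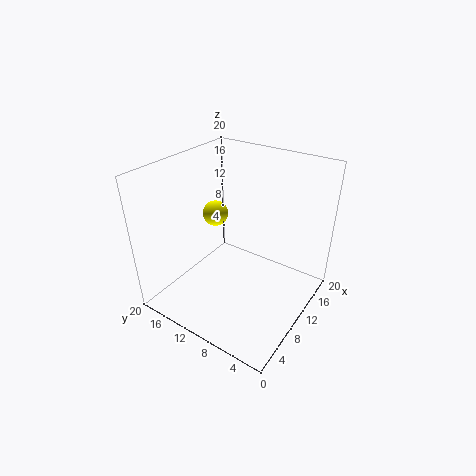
cx = 14; cy = 17; cz = 10; color = 'yellow'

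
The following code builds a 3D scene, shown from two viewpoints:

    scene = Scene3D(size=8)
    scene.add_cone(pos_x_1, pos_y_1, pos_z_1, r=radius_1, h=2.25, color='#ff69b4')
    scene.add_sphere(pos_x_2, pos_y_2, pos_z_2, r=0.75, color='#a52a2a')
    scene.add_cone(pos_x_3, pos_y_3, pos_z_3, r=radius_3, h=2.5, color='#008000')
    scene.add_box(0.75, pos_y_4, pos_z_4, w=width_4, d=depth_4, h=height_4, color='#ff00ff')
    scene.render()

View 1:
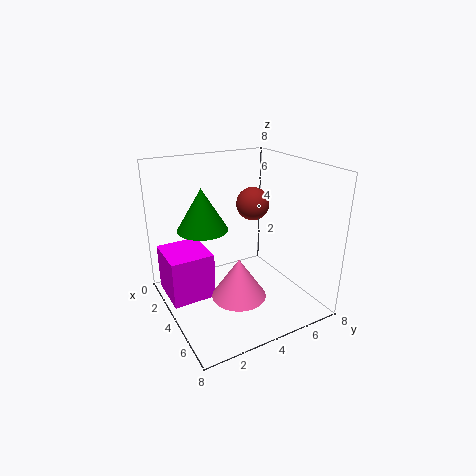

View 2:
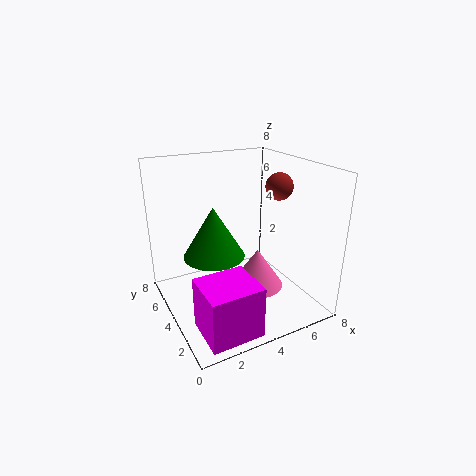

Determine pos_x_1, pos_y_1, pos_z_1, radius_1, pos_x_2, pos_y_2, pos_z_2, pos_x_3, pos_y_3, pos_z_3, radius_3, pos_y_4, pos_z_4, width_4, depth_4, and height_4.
pos_x_1 = 5, pos_y_1 = 3.5, pos_z_1 = 1, radius_1 = 1.5, pos_x_2 = 6.25, pos_y_2 = 3.5, pos_z_2 = 6.75, pos_x_3 = 2, pos_y_3 = 2.75, pos_z_3 = 4, radius_3 = 1.5, pos_y_4 = 0.25, pos_z_4 = 0.25, width_4 = 2.75, depth_4 = 2.5, height_4 = 2.75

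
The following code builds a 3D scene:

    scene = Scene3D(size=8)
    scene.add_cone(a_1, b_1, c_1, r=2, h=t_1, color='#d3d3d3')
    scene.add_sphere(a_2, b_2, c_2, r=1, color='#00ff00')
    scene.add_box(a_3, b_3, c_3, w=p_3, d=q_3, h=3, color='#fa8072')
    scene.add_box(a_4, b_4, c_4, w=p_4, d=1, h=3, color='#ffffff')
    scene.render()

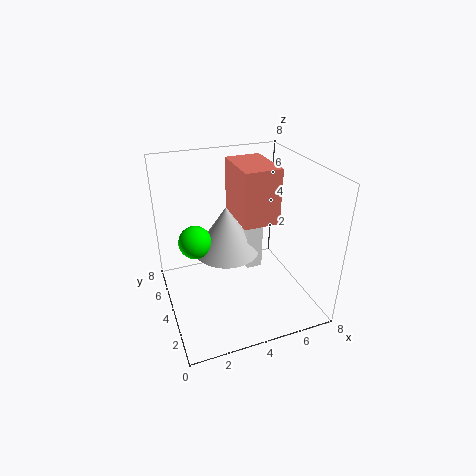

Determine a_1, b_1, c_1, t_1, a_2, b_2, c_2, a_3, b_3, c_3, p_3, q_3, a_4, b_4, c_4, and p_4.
a_1 = 4
b_1 = 6
c_1 = 2
t_1 = 3
a_2 = 2
b_2 = 6
c_2 = 3
a_3 = 4
b_3 = 3
c_3 = 5
p_3 = 2
q_3 = 3
a_4 = 5
b_4 = 5
c_4 = 1
p_4 = 1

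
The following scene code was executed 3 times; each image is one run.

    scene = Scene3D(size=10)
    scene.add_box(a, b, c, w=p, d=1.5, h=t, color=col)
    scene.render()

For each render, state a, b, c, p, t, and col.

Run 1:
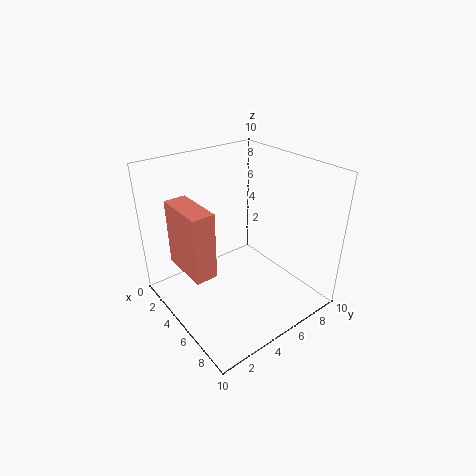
a = 2.5, b = 1, c = 3.5, p = 3.5, t = 4.5, col = 'salmon'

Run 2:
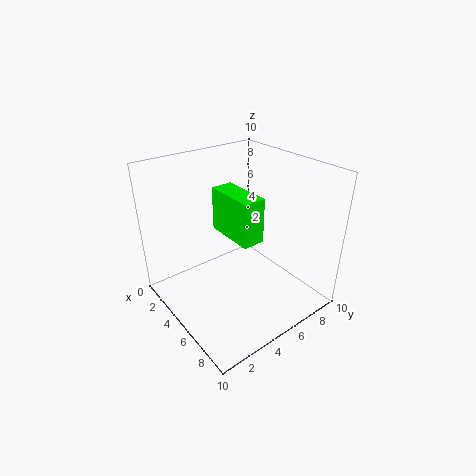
a = 3.5, b = 4, c = 5.5, p = 3.5, t = 3, col = 'lime'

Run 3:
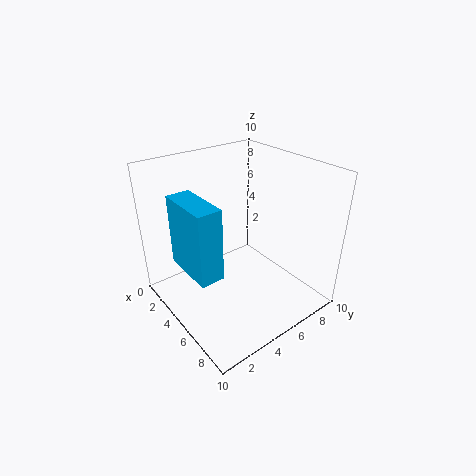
a = 4, b = 0.5, c = 4.5, p = 3.5, t = 4.5, col = 'deepskyblue'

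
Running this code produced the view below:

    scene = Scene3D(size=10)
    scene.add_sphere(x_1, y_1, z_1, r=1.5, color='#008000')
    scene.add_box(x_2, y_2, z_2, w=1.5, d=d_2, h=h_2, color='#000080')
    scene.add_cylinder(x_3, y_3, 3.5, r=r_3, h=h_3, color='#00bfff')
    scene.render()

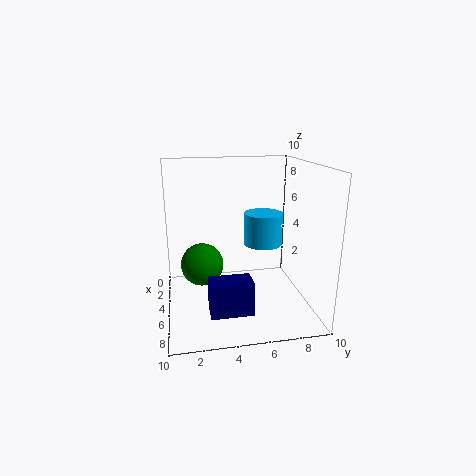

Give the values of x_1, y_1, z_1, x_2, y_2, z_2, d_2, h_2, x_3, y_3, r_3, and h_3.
x_1 = 4.5, y_1 = 2.5, z_1 = 3, x_2 = 8.5, y_2 = 2.5, z_2 = 2, d_2 = 2.5, h_2 = 2, x_3 = 2.5, y_3 = 7.5, r_3 = 1.5, h_3 = 2.5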